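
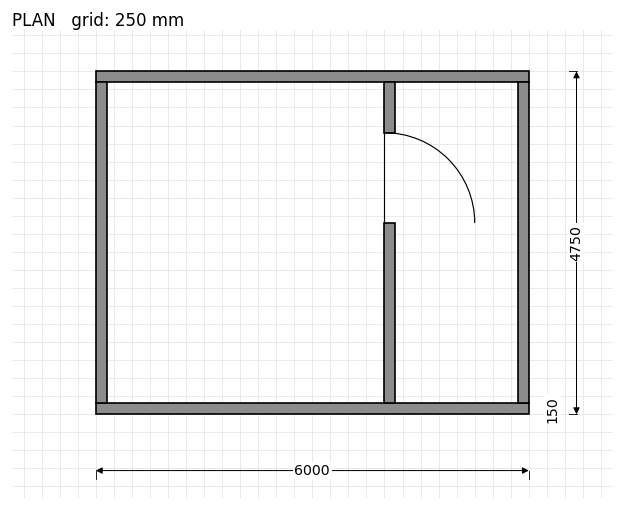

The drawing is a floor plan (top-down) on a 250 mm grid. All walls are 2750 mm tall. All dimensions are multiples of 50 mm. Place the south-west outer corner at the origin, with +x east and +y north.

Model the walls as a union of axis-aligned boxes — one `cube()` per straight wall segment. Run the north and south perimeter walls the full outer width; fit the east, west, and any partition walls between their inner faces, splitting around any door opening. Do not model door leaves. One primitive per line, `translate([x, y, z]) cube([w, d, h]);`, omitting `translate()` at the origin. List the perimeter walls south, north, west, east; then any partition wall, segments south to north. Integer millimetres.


cube([6000, 150, 2750]);
translate([0, 4600, 0]) cube([6000, 150, 2750]);
translate([0, 150, 0]) cube([150, 4450, 2750]);
translate([5850, 150, 0]) cube([150, 4450, 2750]);
translate([4000, 150, 0]) cube([150, 2500, 2750]);
translate([4000, 3900, 0]) cube([150, 700, 2750]);


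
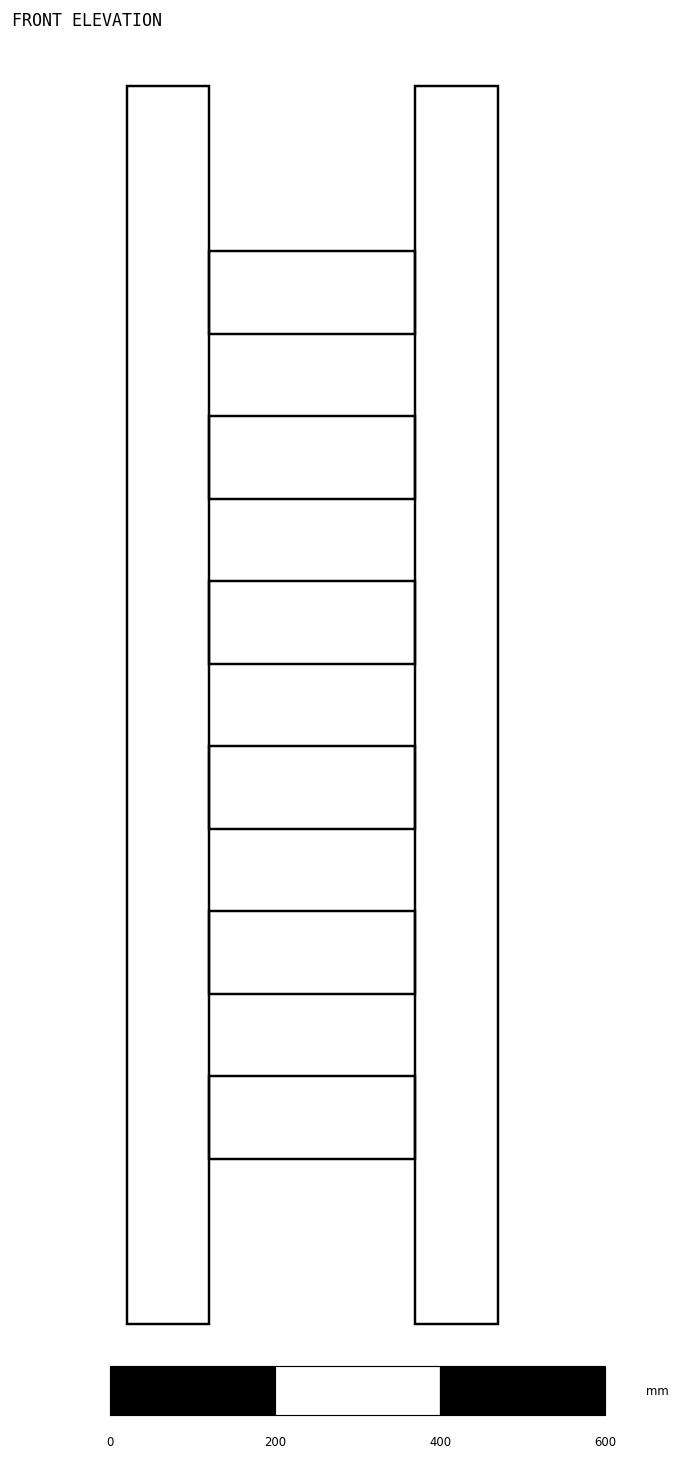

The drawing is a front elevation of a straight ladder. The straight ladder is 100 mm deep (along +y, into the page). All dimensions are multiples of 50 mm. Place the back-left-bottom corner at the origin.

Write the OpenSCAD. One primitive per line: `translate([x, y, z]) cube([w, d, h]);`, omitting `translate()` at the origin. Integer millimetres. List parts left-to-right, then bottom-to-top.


cube([100, 100, 1500]);
translate([100, 0, 200]) cube([250, 100, 100]);
translate([100, 0, 400]) cube([250, 100, 100]);
translate([100, 0, 600]) cube([250, 100, 100]);
translate([100, 0, 800]) cube([250, 100, 100]);
translate([100, 0, 1000]) cube([250, 100, 100]);
translate([100, 0, 1200]) cube([250, 100, 100]);
translate([350, 0, 0]) cube([100, 100, 1500]);


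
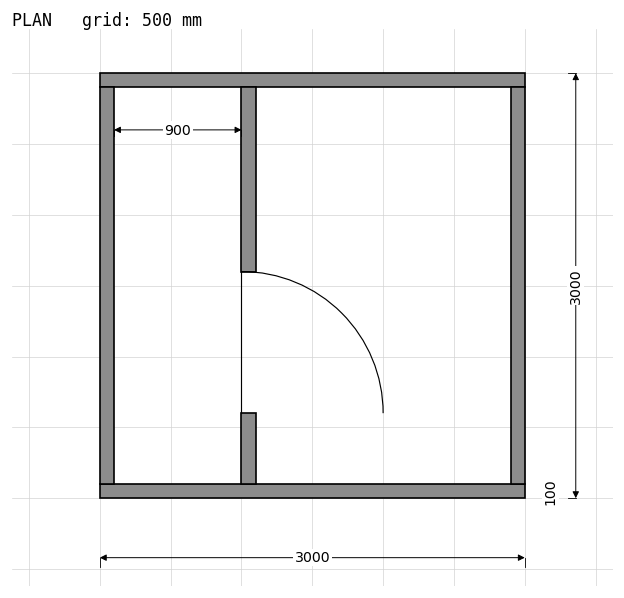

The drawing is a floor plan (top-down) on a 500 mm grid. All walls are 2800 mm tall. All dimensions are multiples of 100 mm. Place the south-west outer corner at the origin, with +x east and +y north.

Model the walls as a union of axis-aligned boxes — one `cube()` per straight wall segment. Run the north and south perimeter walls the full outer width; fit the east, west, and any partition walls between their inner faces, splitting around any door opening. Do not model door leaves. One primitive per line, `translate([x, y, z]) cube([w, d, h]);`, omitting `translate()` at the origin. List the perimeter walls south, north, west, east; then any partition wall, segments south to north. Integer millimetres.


cube([3000, 100, 2800]);
translate([0, 2900, 0]) cube([3000, 100, 2800]);
translate([0, 100, 0]) cube([100, 2800, 2800]);
translate([2900, 100, 0]) cube([100, 2800, 2800]);
translate([1000, 100, 0]) cube([100, 500, 2800]);
translate([1000, 1600, 0]) cube([100, 1300, 2800]);


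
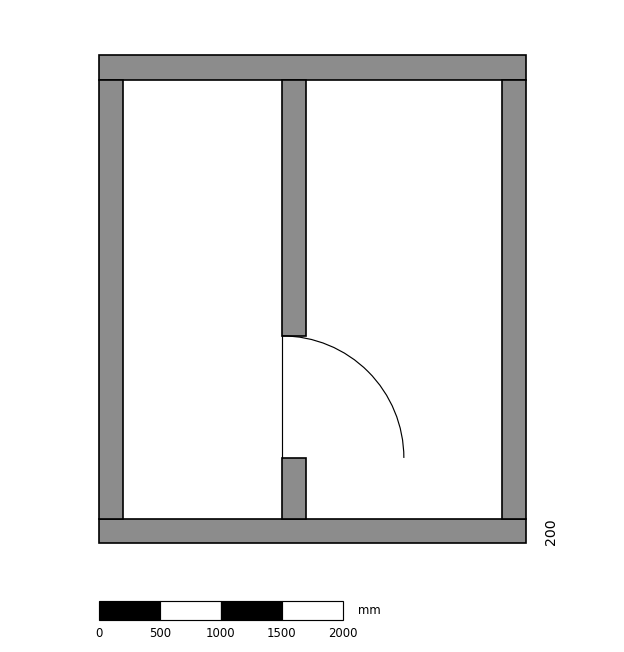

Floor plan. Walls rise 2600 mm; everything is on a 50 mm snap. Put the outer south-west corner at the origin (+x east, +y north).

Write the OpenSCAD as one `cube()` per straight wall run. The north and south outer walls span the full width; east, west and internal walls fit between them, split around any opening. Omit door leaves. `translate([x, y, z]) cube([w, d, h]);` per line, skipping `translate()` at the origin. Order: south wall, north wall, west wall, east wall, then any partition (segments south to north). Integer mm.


cube([3500, 200, 2600]);
translate([0, 3800, 0]) cube([3500, 200, 2600]);
translate([0, 200, 0]) cube([200, 3600, 2600]);
translate([3300, 200, 0]) cube([200, 3600, 2600]);
translate([1500, 200, 0]) cube([200, 500, 2600]);
translate([1500, 1700, 0]) cube([200, 2100, 2600]);


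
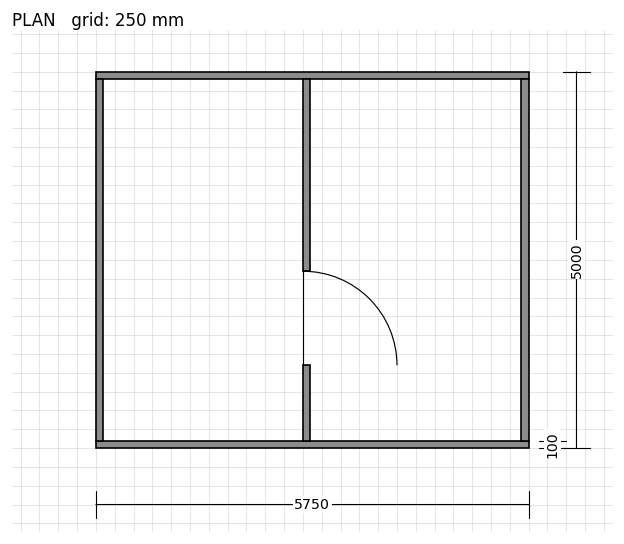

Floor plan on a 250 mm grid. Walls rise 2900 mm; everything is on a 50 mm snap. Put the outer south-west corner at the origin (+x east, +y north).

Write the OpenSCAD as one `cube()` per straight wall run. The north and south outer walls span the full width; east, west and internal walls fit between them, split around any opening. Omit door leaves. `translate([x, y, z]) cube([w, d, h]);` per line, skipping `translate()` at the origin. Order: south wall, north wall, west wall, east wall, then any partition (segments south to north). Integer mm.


cube([5750, 100, 2900]);
translate([0, 4900, 0]) cube([5750, 100, 2900]);
translate([0, 100, 0]) cube([100, 4800, 2900]);
translate([5650, 100, 0]) cube([100, 4800, 2900]);
translate([2750, 100, 0]) cube([100, 1000, 2900]);
translate([2750, 2350, 0]) cube([100, 2550, 2900]);


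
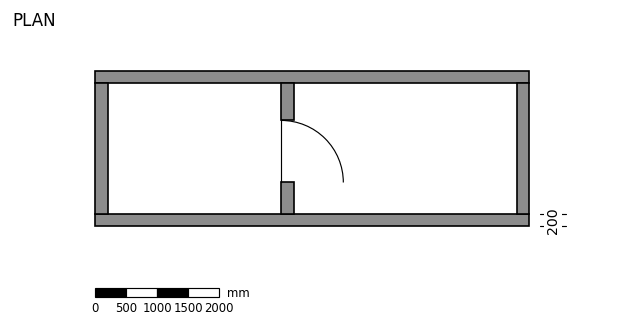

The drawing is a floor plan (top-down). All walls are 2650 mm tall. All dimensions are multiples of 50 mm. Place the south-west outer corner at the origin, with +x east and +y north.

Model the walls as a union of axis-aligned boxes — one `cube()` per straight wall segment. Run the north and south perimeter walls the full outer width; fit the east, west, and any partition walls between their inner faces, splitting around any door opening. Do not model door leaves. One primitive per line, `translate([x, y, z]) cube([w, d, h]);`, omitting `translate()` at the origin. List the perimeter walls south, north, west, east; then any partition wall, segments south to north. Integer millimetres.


cube([7000, 200, 2650]);
translate([0, 2300, 0]) cube([7000, 200, 2650]);
translate([0, 200, 0]) cube([200, 2100, 2650]);
translate([6800, 200, 0]) cube([200, 2100, 2650]);
translate([3000, 200, 0]) cube([200, 500, 2650]);
translate([3000, 1700, 0]) cube([200, 600, 2650]);


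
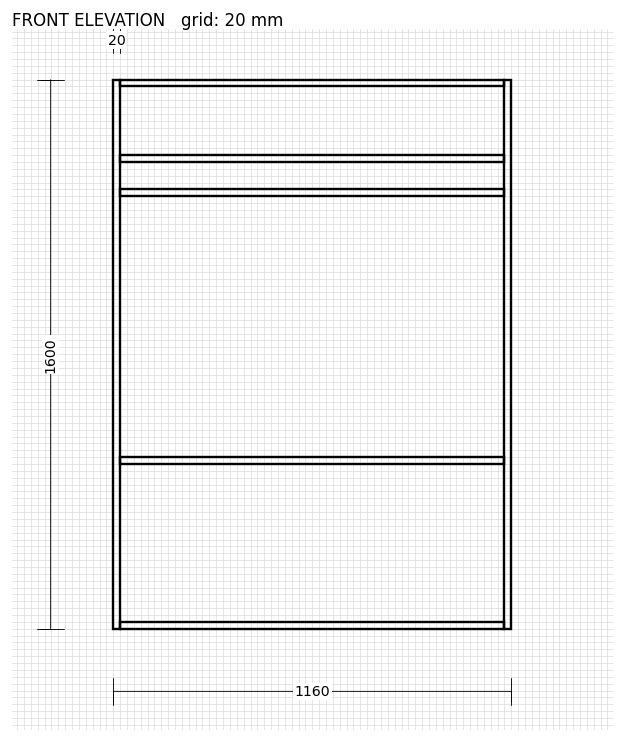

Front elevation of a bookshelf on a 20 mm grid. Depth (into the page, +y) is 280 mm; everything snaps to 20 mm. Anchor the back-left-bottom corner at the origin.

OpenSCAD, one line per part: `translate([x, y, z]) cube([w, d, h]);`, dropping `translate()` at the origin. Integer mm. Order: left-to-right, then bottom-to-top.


cube([20, 280, 1600]);
translate([20, 0, 0]) cube([1120, 280, 20]);
translate([20, 0, 480]) cube([1120, 280, 20]);
translate([20, 0, 1260]) cube([1120, 280, 20]);
translate([20, 0, 1360]) cube([1120, 280, 20]);
translate([20, 0, 1580]) cube([1120, 280, 20]);
translate([1140, 0, 0]) cube([20, 280, 1600]);


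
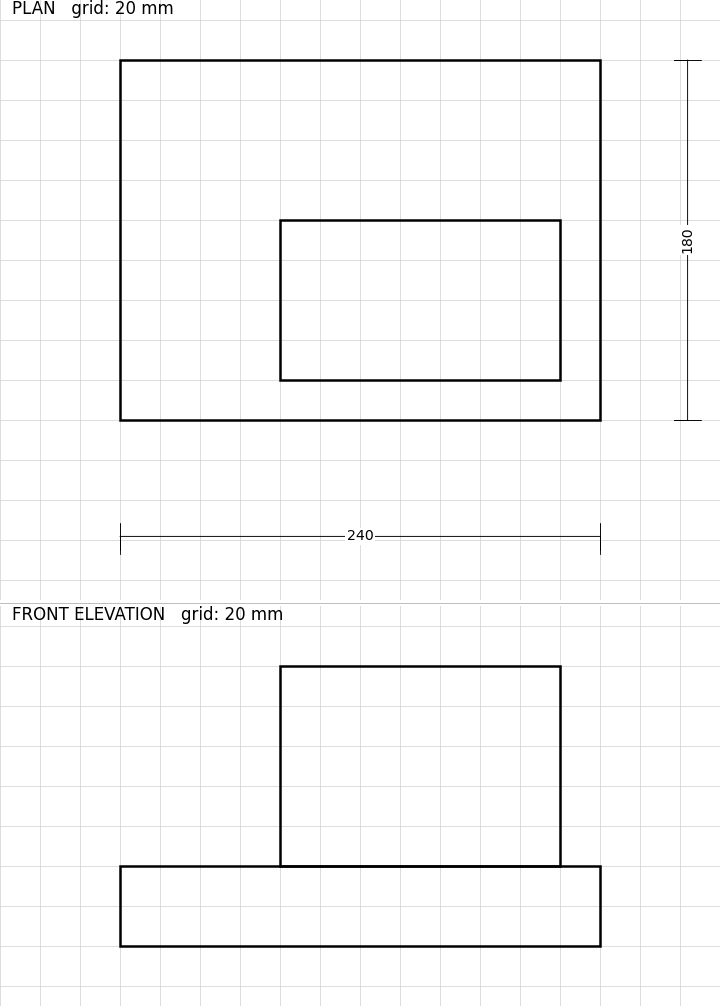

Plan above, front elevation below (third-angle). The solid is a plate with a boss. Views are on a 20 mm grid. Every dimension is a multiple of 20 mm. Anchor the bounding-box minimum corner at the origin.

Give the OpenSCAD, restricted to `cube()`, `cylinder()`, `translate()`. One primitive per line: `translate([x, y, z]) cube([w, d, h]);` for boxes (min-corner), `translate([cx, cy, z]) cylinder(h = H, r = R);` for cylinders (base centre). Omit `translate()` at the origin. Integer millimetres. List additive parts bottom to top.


cube([240, 180, 40]);
translate([80, 20, 40]) cube([140, 80, 100]);


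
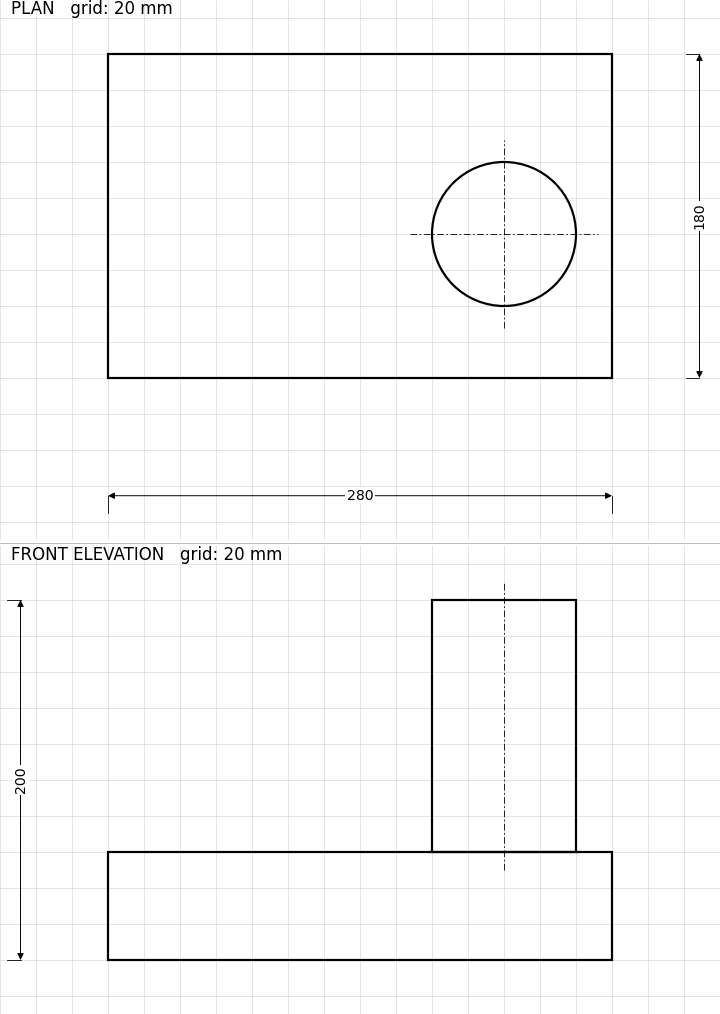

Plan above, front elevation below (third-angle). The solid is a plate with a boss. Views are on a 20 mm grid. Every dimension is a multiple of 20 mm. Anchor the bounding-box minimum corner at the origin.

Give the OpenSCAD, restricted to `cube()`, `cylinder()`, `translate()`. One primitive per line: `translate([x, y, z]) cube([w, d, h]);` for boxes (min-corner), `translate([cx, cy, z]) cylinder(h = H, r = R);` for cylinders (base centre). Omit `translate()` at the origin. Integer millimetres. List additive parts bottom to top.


cube([280, 180, 60]);
translate([220, 80, 60]) cylinder(h = 140, r = 40);


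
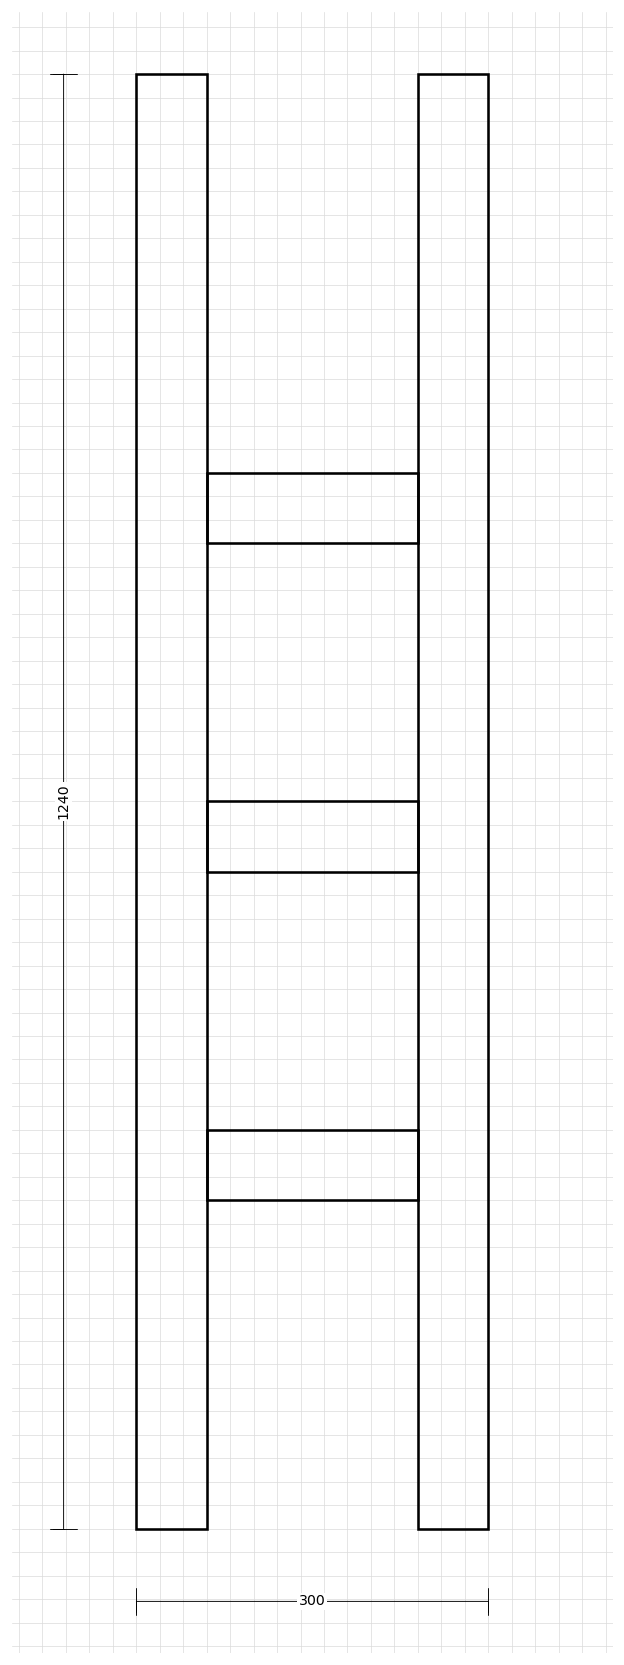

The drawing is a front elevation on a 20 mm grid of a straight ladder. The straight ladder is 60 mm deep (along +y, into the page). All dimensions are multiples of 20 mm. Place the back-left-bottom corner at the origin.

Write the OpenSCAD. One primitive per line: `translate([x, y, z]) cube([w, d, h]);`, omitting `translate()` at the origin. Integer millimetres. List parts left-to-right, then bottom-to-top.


cube([60, 60, 1240]);
translate([60, 0, 280]) cube([180, 60, 60]);
translate([60, 0, 560]) cube([180, 60, 60]);
translate([60, 0, 840]) cube([180, 60, 60]);
translate([240, 0, 0]) cube([60, 60, 1240]);


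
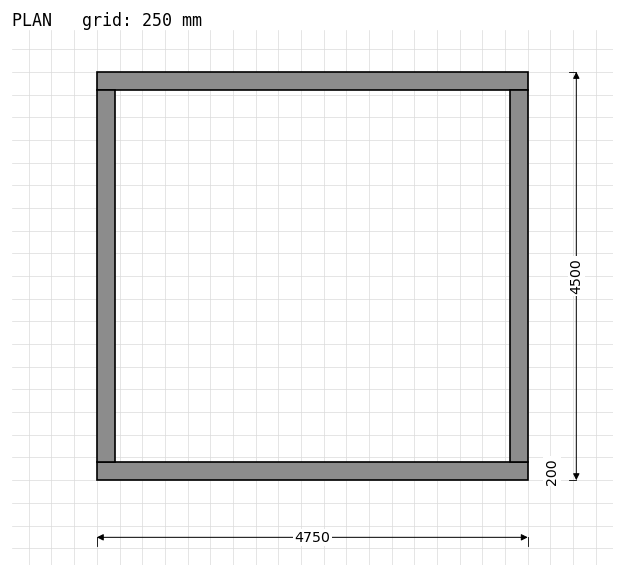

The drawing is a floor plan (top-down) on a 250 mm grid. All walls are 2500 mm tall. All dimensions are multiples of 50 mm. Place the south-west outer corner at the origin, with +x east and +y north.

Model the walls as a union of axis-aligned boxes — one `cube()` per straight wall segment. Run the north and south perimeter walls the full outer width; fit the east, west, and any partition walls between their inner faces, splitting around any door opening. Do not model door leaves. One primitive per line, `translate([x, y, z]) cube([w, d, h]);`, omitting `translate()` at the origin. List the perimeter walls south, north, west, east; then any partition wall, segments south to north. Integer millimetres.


cube([4750, 200, 2500]);
translate([0, 4300, 0]) cube([4750, 200, 2500]);
translate([0, 200, 0]) cube([200, 4100, 2500]);
translate([4550, 200, 0]) cube([200, 4100, 2500]);


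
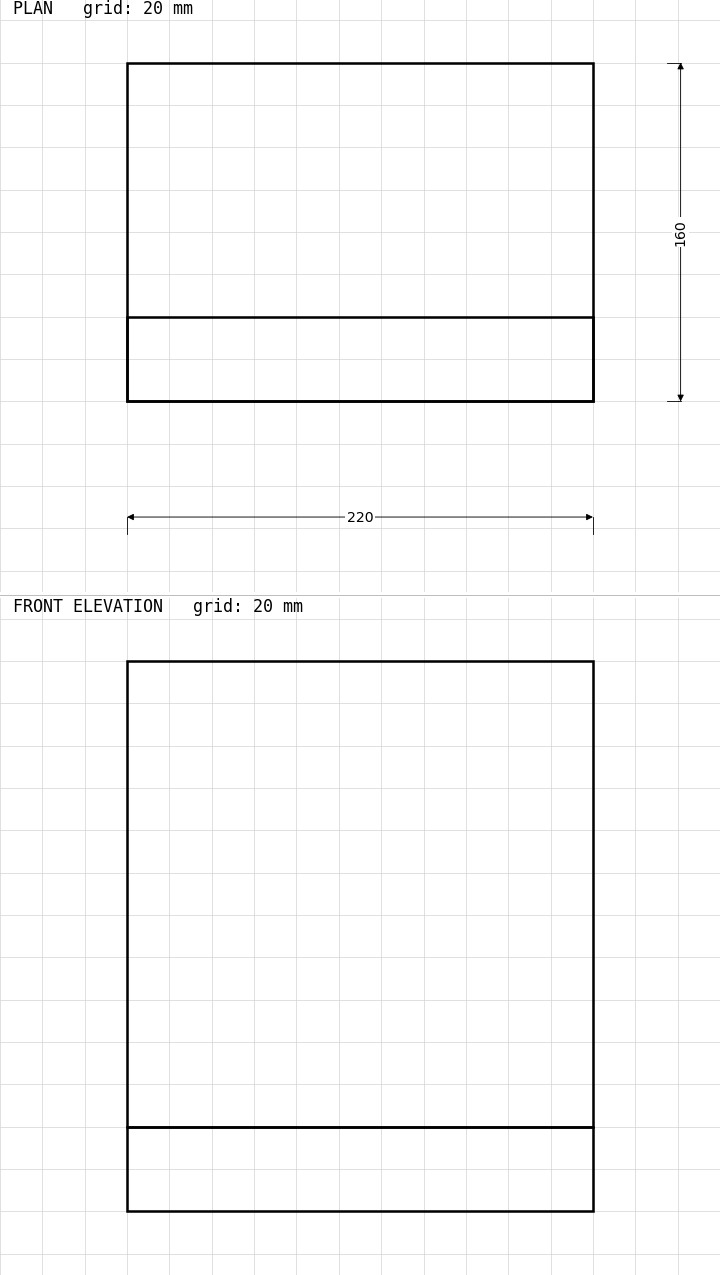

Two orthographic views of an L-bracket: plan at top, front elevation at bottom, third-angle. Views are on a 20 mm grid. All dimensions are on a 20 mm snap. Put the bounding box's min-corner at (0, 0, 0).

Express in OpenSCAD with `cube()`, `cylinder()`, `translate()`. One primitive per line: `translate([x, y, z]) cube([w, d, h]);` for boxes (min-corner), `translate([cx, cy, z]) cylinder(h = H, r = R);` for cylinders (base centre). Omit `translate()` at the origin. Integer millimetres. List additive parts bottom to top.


cube([220, 160, 40]);
translate([0, 0, 40]) cube([220, 40, 220]);


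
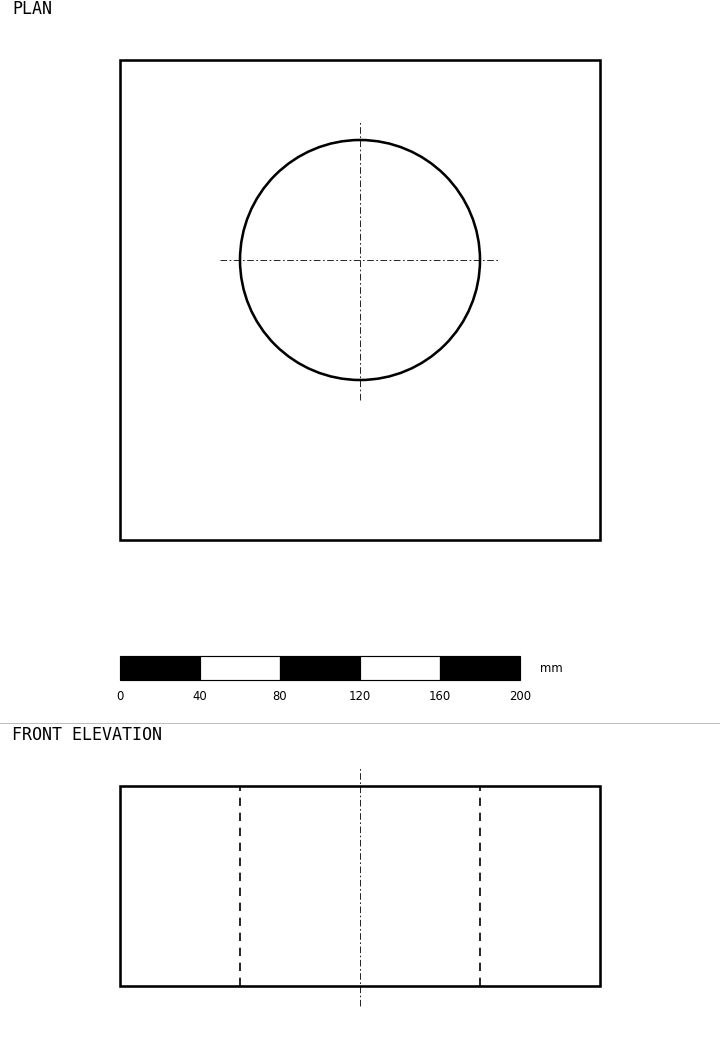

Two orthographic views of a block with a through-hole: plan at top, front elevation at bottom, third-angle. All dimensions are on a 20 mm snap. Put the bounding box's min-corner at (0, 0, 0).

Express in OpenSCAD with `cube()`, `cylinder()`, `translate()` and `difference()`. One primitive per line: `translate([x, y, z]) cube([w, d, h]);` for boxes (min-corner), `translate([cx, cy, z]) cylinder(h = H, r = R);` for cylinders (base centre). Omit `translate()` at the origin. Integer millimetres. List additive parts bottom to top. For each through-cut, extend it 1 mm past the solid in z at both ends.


difference() {
  cube([240, 240, 100]);
  translate([120, 140, -1]) cylinder(h = 102, r = 60);
}


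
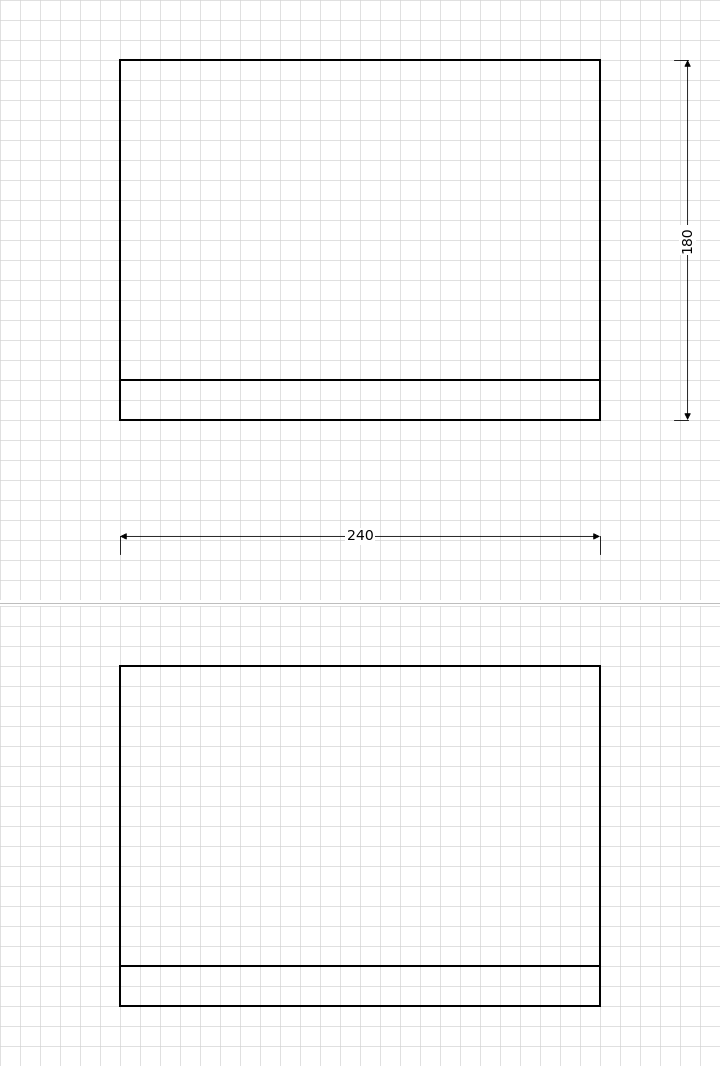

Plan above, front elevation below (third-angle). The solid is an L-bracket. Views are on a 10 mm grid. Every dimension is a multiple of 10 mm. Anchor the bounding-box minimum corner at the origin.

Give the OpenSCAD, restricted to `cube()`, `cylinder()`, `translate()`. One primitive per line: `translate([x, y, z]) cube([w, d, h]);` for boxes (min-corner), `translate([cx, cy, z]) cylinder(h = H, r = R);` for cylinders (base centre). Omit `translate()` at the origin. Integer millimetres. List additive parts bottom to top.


cube([240, 180, 20]);
translate([0, 0, 20]) cube([240, 20, 150]);


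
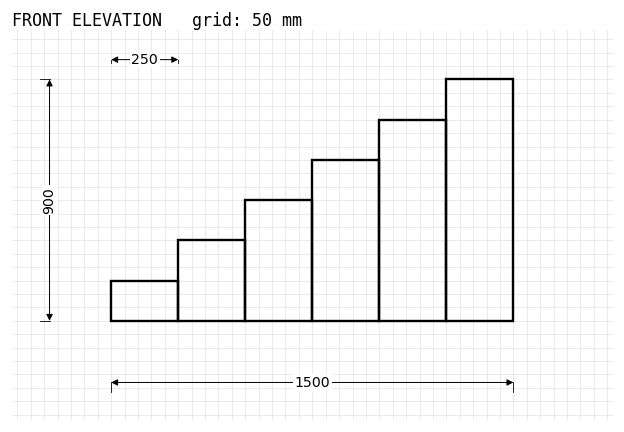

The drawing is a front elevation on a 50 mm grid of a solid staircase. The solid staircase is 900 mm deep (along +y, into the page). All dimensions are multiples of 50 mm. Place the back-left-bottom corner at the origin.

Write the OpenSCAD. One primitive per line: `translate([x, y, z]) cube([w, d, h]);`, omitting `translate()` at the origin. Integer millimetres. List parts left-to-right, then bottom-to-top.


cube([250, 900, 150]);
translate([250, 0, 0]) cube([250, 900, 300]);
translate([500, 0, 0]) cube([250, 900, 450]);
translate([750, 0, 0]) cube([250, 900, 600]);
translate([1000, 0, 0]) cube([250, 900, 750]);
translate([1250, 0, 0]) cube([250, 900, 900]);


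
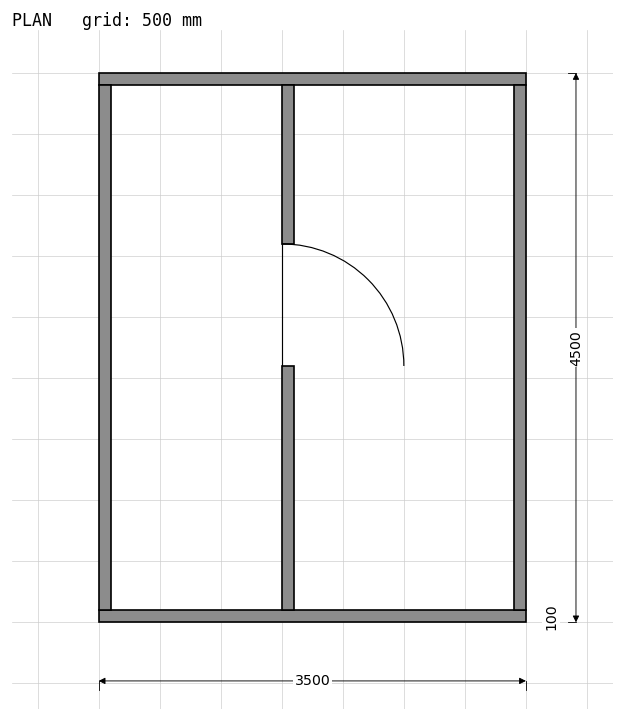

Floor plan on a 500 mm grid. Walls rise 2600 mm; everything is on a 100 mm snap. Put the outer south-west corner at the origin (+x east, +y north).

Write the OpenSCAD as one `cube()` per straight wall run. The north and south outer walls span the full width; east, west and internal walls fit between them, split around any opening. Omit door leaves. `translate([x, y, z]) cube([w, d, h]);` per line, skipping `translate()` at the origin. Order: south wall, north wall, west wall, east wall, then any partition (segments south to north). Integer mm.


cube([3500, 100, 2600]);
translate([0, 4400, 0]) cube([3500, 100, 2600]);
translate([0, 100, 0]) cube([100, 4300, 2600]);
translate([3400, 100, 0]) cube([100, 4300, 2600]);
translate([1500, 100, 0]) cube([100, 2000, 2600]);
translate([1500, 3100, 0]) cube([100, 1300, 2600]);


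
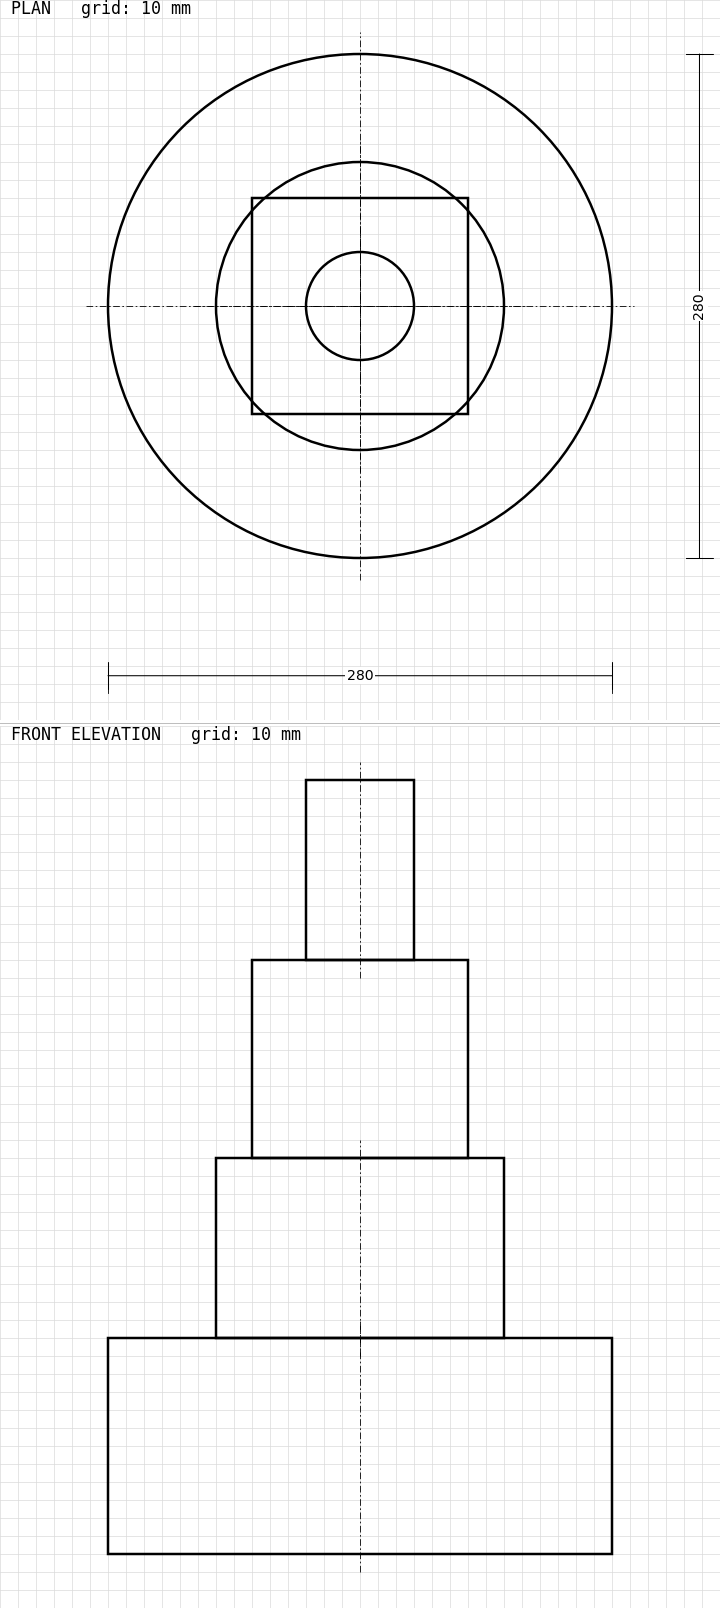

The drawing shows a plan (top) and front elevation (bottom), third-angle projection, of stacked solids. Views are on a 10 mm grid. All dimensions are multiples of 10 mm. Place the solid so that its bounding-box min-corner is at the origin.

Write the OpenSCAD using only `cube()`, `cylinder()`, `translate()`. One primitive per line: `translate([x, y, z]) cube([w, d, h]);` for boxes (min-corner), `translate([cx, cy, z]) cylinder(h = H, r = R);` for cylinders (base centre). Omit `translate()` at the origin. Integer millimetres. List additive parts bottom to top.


translate([140, 140, 0]) cylinder(h = 120, r = 140);
translate([140, 140, 120]) cylinder(h = 100, r = 80);
translate([80, 80, 220]) cube([120, 120, 110]);
translate([140, 140, 330]) cylinder(h = 100, r = 30);


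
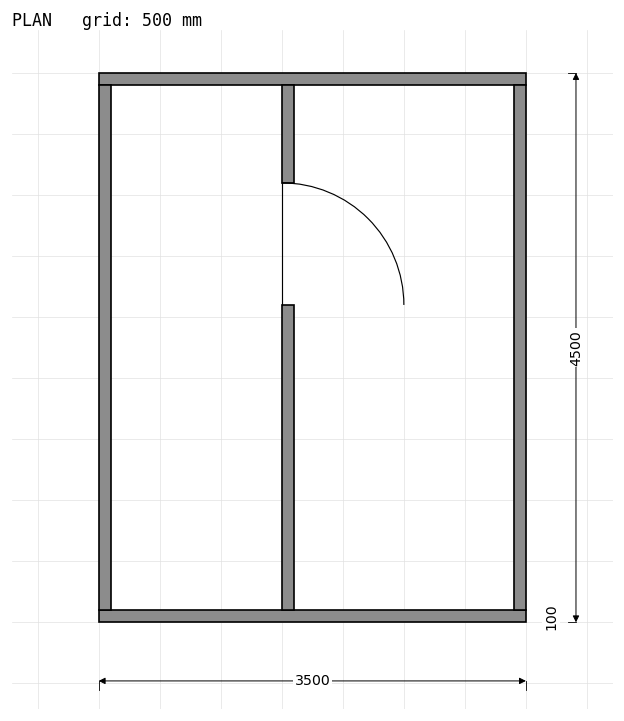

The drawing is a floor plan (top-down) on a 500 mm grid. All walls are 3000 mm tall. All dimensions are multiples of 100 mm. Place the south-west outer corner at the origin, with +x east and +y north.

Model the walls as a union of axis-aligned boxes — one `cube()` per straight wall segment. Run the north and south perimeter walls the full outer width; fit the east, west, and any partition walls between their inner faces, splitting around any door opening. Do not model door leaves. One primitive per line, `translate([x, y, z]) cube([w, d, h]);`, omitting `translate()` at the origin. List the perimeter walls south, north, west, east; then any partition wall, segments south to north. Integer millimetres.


cube([3500, 100, 3000]);
translate([0, 4400, 0]) cube([3500, 100, 3000]);
translate([0, 100, 0]) cube([100, 4300, 3000]);
translate([3400, 100, 0]) cube([100, 4300, 3000]);
translate([1500, 100, 0]) cube([100, 2500, 3000]);
translate([1500, 3600, 0]) cube([100, 800, 3000]);


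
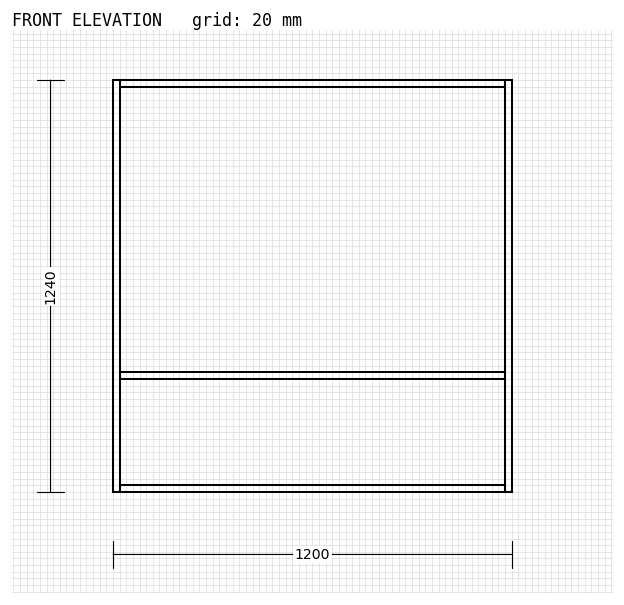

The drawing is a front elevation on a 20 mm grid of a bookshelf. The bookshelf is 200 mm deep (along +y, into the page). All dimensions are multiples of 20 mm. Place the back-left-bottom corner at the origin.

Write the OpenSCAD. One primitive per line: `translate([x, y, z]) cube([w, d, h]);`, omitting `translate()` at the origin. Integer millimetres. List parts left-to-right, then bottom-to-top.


cube([20, 200, 1240]);
translate([20, 0, 0]) cube([1160, 200, 20]);
translate([20, 0, 340]) cube([1160, 200, 20]);
translate([20, 0, 1220]) cube([1160, 200, 20]);
translate([1180, 0, 0]) cube([20, 200, 1240]);


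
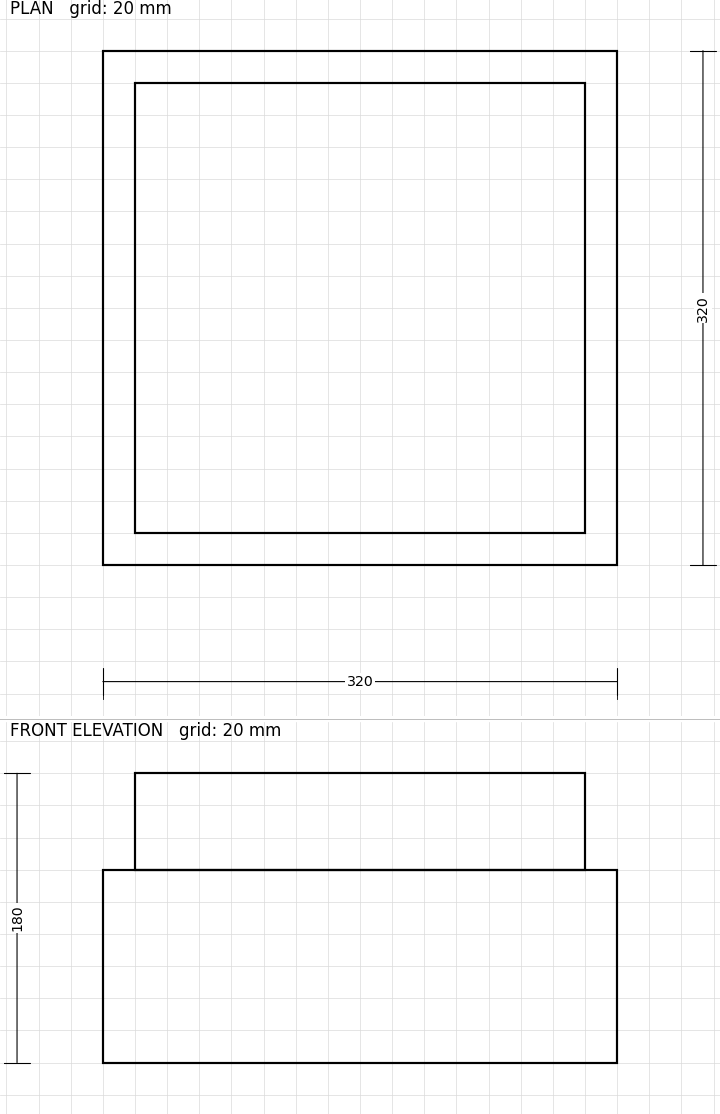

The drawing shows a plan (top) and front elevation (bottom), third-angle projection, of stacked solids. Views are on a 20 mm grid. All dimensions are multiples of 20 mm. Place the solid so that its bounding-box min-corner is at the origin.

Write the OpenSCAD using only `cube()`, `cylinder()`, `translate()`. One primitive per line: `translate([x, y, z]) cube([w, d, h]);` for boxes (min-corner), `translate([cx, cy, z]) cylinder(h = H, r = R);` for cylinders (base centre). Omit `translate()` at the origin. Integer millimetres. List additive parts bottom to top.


cube([320, 320, 120]);
translate([20, 20, 120]) cube([280, 280, 60]);


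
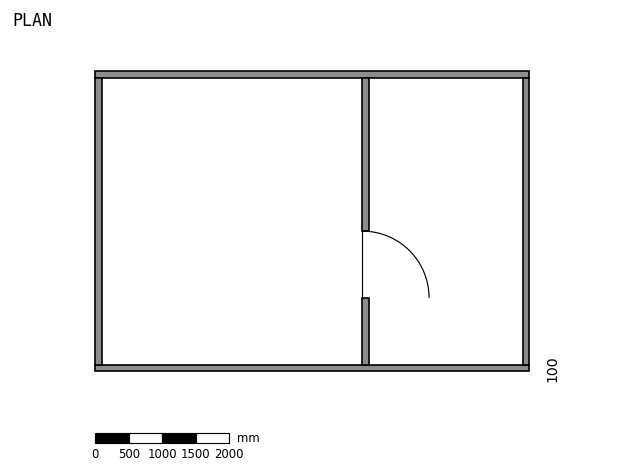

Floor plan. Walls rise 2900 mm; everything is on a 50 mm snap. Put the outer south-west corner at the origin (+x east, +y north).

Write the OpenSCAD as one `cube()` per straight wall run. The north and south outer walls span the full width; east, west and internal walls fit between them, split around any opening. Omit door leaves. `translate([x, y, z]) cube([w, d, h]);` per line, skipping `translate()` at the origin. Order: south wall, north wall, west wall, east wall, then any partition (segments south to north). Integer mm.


cube([6500, 100, 2900]);
translate([0, 4400, 0]) cube([6500, 100, 2900]);
translate([0, 100, 0]) cube([100, 4300, 2900]);
translate([6400, 100, 0]) cube([100, 4300, 2900]);
translate([4000, 100, 0]) cube([100, 1000, 2900]);
translate([4000, 2100, 0]) cube([100, 2300, 2900]);


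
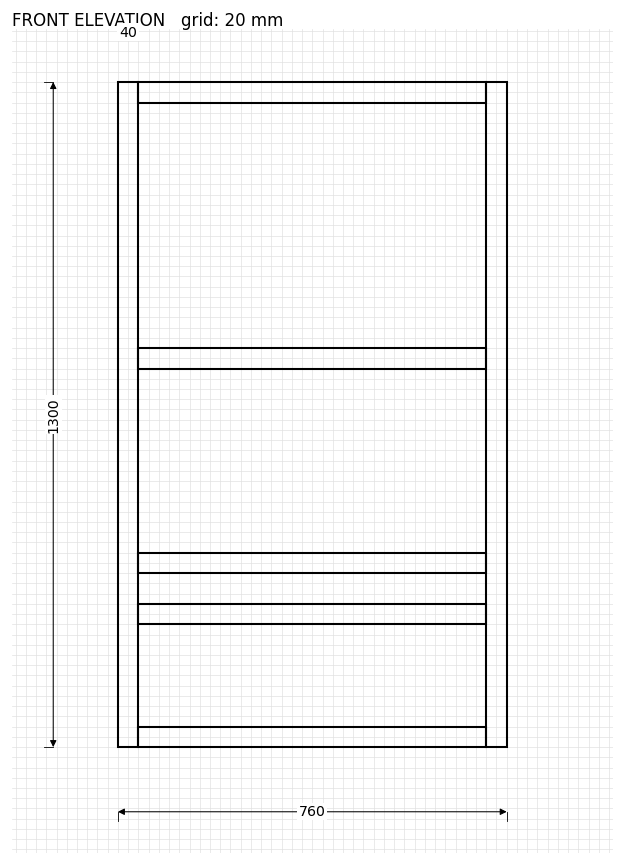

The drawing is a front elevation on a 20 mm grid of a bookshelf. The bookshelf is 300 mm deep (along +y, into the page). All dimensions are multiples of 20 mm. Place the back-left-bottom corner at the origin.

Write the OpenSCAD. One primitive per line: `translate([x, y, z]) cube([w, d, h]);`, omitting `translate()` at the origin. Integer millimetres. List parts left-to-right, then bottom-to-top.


cube([40, 300, 1300]);
translate([40, 0, 0]) cube([680, 300, 40]);
translate([40, 0, 240]) cube([680, 300, 40]);
translate([40, 0, 340]) cube([680, 300, 40]);
translate([40, 0, 740]) cube([680, 300, 40]);
translate([40, 0, 1260]) cube([680, 300, 40]);
translate([720, 0, 0]) cube([40, 300, 1300]);


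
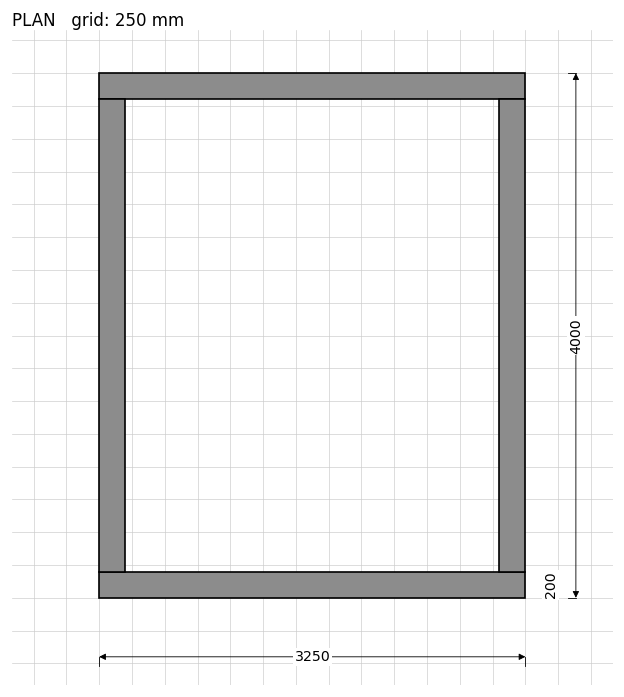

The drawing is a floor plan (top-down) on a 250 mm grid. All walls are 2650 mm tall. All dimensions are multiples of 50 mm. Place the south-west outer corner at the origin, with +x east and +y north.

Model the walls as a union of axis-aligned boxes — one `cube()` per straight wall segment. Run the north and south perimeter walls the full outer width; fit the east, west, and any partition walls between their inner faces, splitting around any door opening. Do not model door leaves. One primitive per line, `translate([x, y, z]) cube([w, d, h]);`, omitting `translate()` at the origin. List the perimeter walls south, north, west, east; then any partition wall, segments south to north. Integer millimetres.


cube([3250, 200, 2650]);
translate([0, 3800, 0]) cube([3250, 200, 2650]);
translate([0, 200, 0]) cube([200, 3600, 2650]);
translate([3050, 200, 0]) cube([200, 3600, 2650]);


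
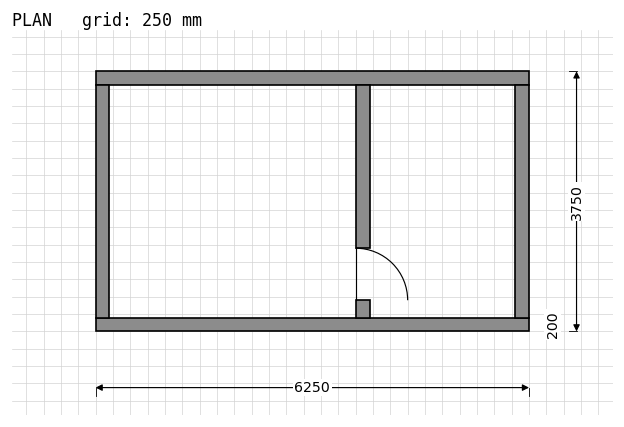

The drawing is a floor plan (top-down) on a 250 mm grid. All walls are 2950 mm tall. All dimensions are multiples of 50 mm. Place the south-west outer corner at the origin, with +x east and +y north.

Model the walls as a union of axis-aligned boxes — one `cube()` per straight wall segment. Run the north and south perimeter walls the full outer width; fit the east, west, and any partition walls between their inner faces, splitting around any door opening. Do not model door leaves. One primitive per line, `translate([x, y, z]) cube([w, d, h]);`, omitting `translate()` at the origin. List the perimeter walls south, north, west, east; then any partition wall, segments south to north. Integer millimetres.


cube([6250, 200, 2950]);
translate([0, 3550, 0]) cube([6250, 200, 2950]);
translate([0, 200, 0]) cube([200, 3350, 2950]);
translate([6050, 200, 0]) cube([200, 3350, 2950]);
translate([3750, 200, 0]) cube([200, 250, 2950]);
translate([3750, 1200, 0]) cube([200, 2350, 2950]);


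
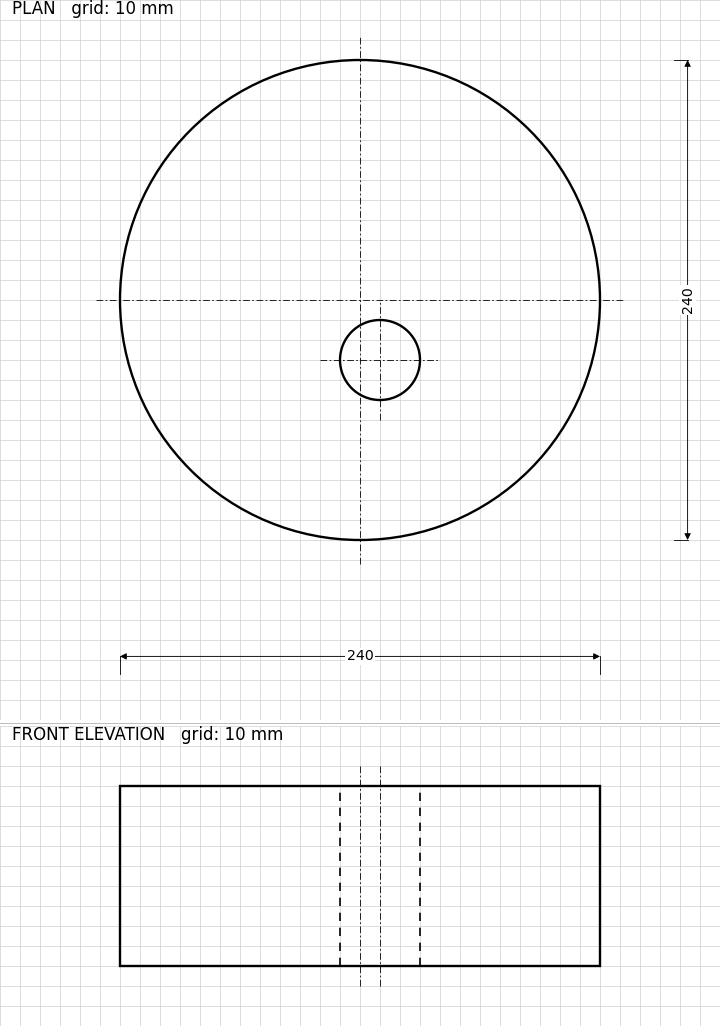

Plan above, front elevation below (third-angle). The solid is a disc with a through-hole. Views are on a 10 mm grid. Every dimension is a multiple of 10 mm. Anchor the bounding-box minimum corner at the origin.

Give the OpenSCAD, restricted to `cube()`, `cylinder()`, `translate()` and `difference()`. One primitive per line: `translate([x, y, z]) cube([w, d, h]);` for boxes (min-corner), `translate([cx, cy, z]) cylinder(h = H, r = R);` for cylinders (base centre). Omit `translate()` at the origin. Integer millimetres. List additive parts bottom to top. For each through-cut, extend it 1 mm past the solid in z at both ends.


difference() {
  translate([120, 120, 0]) cylinder(h = 90, r = 120);
  translate([130, 90, -1]) cylinder(h = 92, r = 20);
}


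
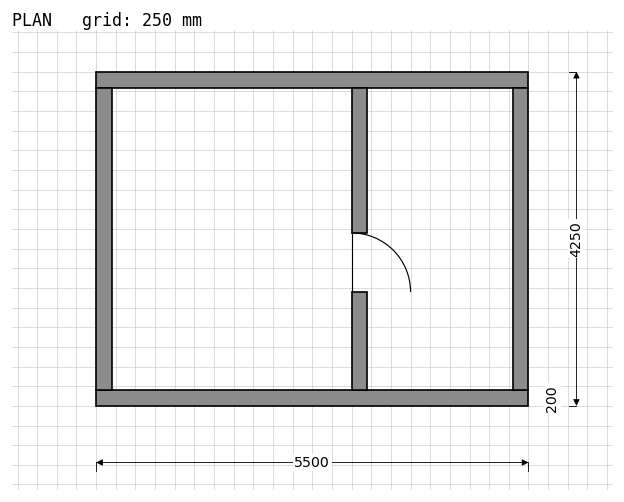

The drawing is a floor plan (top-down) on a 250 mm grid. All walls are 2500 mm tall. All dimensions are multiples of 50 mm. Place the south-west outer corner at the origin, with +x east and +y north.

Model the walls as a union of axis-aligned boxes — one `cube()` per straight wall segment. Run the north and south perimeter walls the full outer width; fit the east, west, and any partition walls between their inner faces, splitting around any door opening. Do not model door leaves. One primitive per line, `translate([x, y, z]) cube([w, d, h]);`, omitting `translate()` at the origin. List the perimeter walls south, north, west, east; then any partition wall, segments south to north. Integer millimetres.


cube([5500, 200, 2500]);
translate([0, 4050, 0]) cube([5500, 200, 2500]);
translate([0, 200, 0]) cube([200, 3850, 2500]);
translate([5300, 200, 0]) cube([200, 3850, 2500]);
translate([3250, 200, 0]) cube([200, 1250, 2500]);
translate([3250, 2200, 0]) cube([200, 1850, 2500]);


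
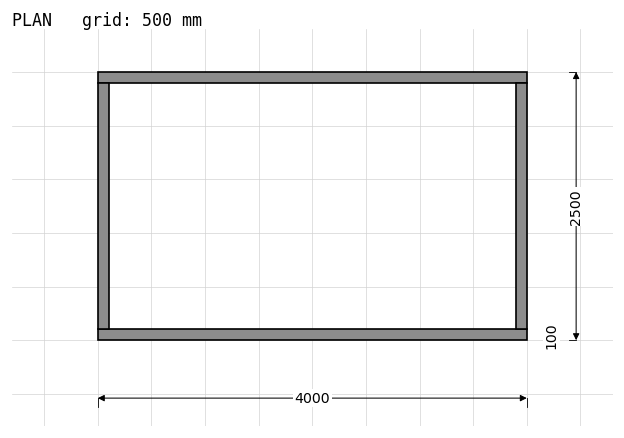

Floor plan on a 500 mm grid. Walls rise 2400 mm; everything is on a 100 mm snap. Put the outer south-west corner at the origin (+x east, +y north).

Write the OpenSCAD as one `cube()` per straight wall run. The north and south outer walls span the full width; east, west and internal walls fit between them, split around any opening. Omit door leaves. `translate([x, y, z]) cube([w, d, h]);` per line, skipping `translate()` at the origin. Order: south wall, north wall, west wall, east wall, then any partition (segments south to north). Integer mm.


cube([4000, 100, 2400]);
translate([0, 2400, 0]) cube([4000, 100, 2400]);
translate([0, 100, 0]) cube([100, 2300, 2400]);
translate([3900, 100, 0]) cube([100, 2300, 2400]);


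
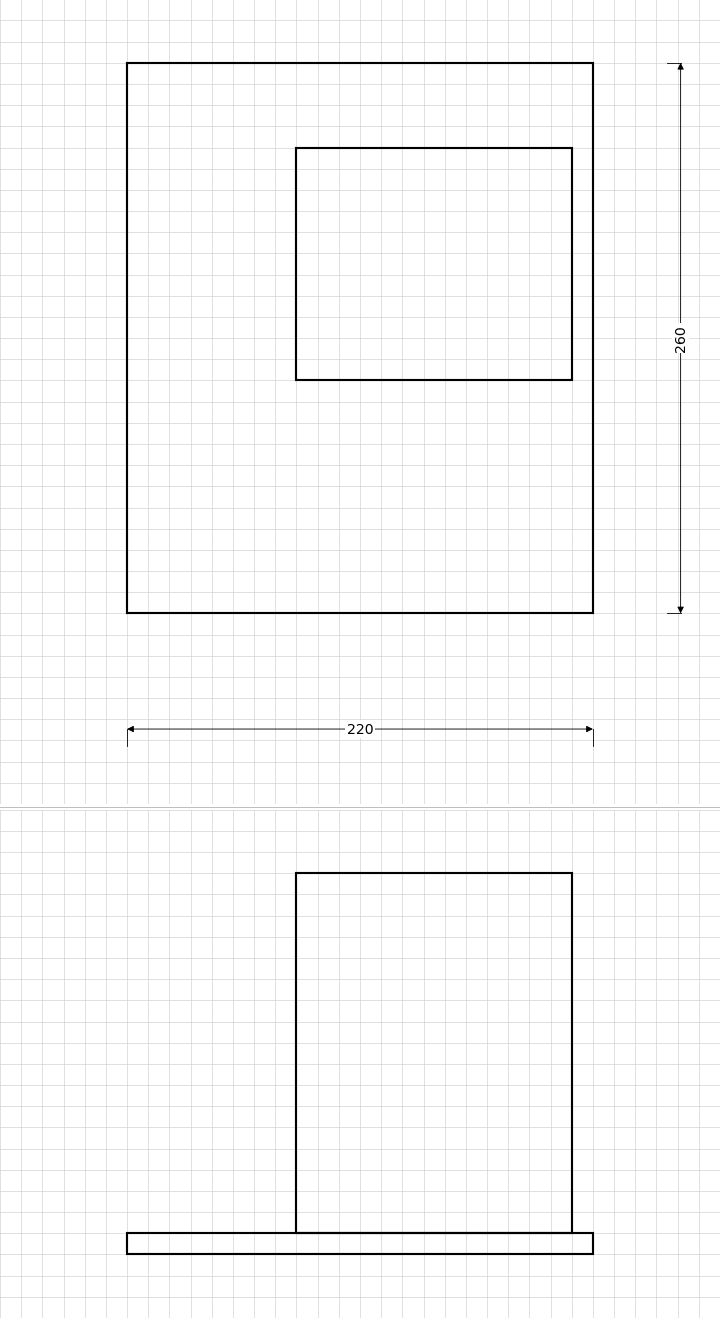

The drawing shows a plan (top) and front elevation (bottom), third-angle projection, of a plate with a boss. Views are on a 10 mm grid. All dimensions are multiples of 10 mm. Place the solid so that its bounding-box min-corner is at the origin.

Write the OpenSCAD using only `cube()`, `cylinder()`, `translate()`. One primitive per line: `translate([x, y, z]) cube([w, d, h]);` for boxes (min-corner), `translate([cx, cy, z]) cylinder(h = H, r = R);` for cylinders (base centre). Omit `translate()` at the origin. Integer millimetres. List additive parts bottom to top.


cube([220, 260, 10]);
translate([80, 110, 10]) cube([130, 110, 170]);


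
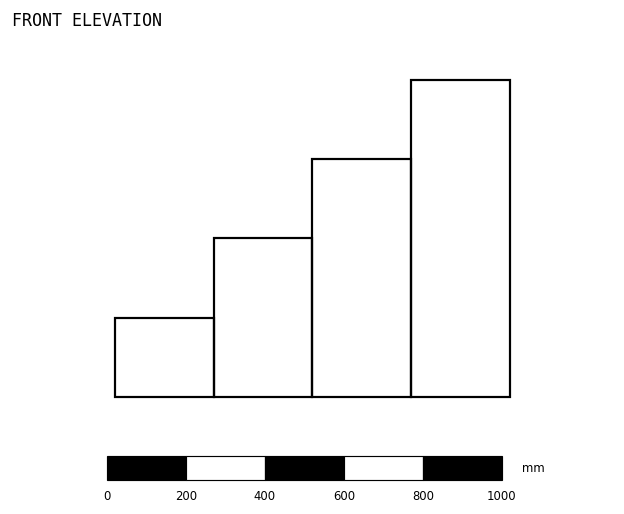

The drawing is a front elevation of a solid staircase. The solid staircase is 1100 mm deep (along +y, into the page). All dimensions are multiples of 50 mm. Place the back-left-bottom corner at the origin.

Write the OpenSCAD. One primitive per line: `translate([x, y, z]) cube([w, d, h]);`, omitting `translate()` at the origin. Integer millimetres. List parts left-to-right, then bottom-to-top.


cube([250, 1100, 200]);
translate([250, 0, 0]) cube([250, 1100, 400]);
translate([500, 0, 0]) cube([250, 1100, 600]);
translate([750, 0, 0]) cube([250, 1100, 800]);


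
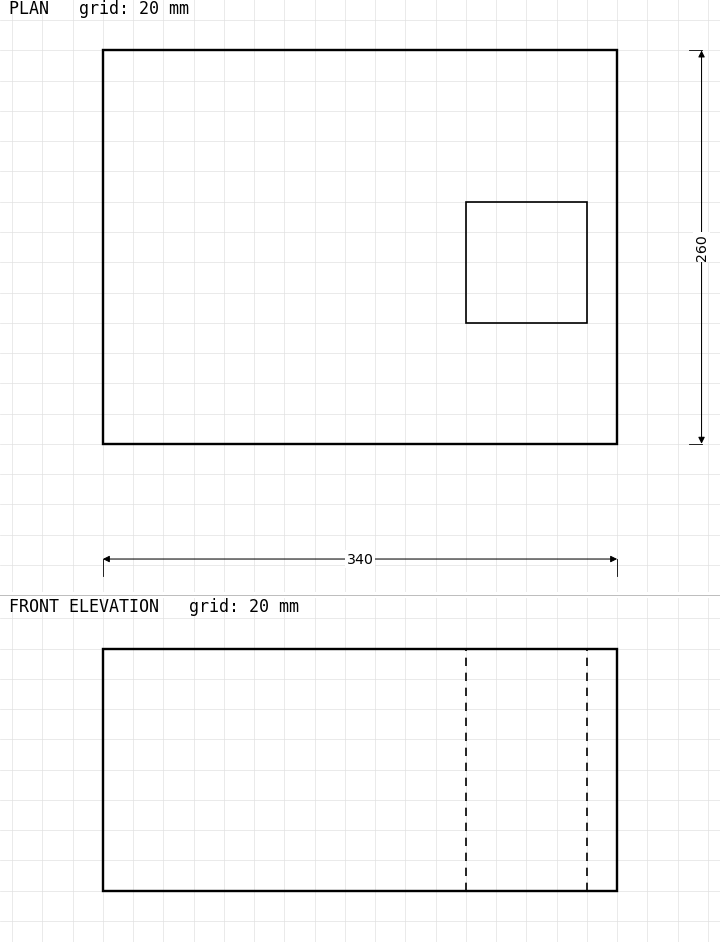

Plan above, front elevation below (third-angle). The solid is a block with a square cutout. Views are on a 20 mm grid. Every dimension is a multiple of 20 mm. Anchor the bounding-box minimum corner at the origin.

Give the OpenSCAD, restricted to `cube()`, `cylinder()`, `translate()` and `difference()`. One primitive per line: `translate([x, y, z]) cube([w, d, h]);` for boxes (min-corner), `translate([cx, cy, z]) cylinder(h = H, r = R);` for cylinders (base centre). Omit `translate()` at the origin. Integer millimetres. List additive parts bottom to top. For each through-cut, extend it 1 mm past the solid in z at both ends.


difference() {
  cube([340, 260, 160]);
  translate([240, 80, -1]) cube([80, 80, 162]);
}


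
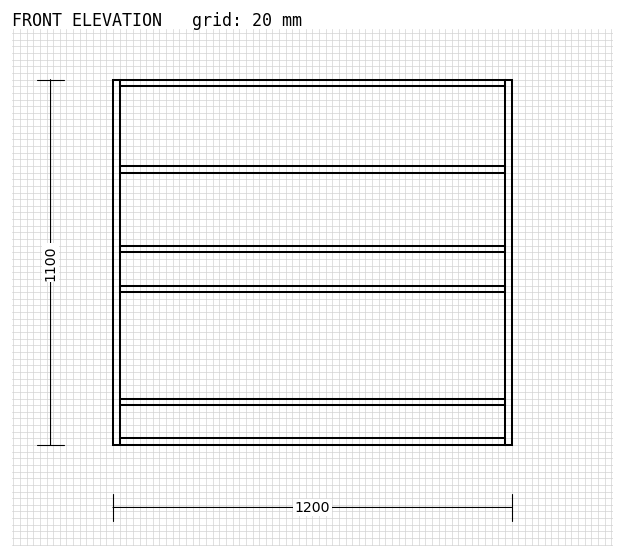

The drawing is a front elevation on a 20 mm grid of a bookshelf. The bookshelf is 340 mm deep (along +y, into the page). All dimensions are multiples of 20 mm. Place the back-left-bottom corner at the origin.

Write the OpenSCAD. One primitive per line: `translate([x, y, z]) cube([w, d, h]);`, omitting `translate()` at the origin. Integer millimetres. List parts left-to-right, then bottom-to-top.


cube([20, 340, 1100]);
translate([20, 0, 0]) cube([1160, 340, 20]);
translate([20, 0, 120]) cube([1160, 340, 20]);
translate([20, 0, 460]) cube([1160, 340, 20]);
translate([20, 0, 580]) cube([1160, 340, 20]);
translate([20, 0, 820]) cube([1160, 340, 20]);
translate([20, 0, 1080]) cube([1160, 340, 20]);
translate([1180, 0, 0]) cube([20, 340, 1100]);


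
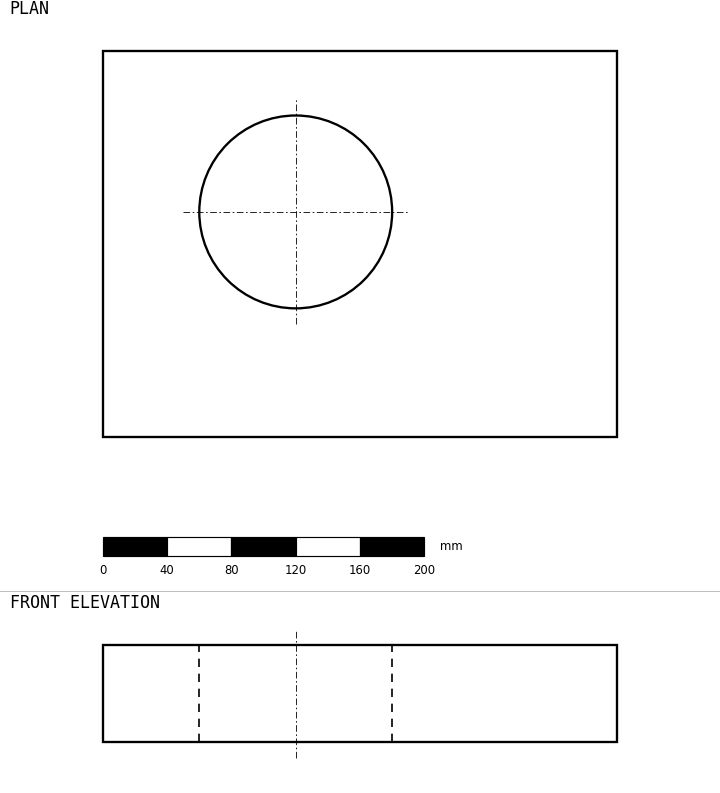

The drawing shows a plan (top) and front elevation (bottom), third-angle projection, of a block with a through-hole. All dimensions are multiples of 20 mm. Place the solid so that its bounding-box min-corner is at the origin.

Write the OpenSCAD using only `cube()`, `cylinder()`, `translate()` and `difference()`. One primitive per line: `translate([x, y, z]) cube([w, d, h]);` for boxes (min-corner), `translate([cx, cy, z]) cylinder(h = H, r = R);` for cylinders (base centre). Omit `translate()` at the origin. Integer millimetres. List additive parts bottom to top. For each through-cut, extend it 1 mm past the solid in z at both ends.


difference() {
  cube([320, 240, 60]);
  translate([120, 140, -1]) cylinder(h = 62, r = 60);
}


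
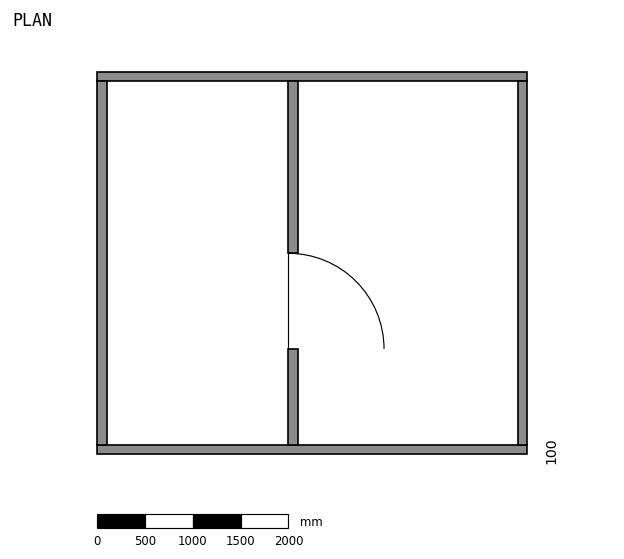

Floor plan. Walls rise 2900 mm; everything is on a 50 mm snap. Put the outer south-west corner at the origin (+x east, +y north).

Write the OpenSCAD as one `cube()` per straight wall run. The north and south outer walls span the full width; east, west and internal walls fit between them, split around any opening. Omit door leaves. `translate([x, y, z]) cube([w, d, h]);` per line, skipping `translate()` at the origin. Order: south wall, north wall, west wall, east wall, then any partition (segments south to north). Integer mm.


cube([4500, 100, 2900]);
translate([0, 3900, 0]) cube([4500, 100, 2900]);
translate([0, 100, 0]) cube([100, 3800, 2900]);
translate([4400, 100, 0]) cube([100, 3800, 2900]);
translate([2000, 100, 0]) cube([100, 1000, 2900]);
translate([2000, 2100, 0]) cube([100, 1800, 2900]);


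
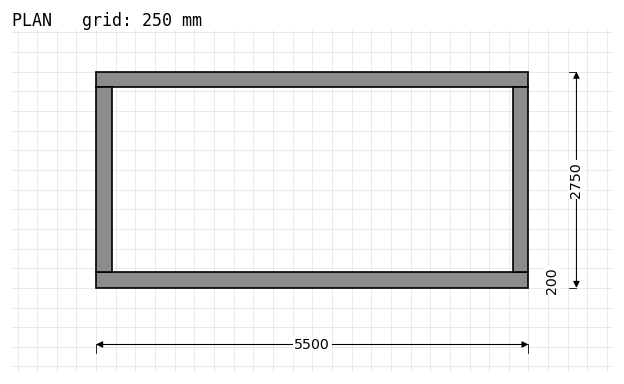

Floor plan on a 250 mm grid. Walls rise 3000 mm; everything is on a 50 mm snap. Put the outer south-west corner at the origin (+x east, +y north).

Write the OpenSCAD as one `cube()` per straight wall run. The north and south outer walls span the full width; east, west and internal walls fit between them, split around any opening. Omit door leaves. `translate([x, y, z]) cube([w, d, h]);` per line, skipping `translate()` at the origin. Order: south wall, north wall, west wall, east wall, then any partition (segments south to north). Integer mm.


cube([5500, 200, 3000]);
translate([0, 2550, 0]) cube([5500, 200, 3000]);
translate([0, 200, 0]) cube([200, 2350, 3000]);
translate([5300, 200, 0]) cube([200, 2350, 3000]);


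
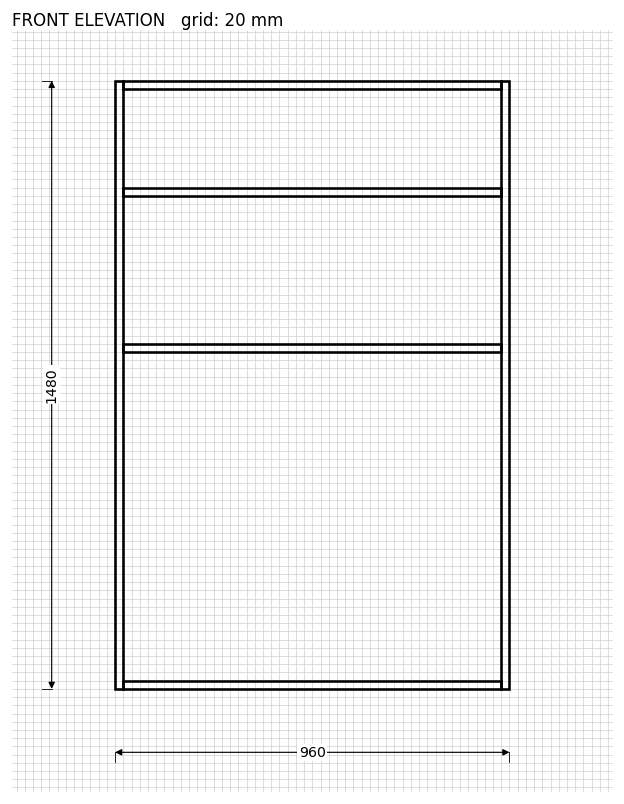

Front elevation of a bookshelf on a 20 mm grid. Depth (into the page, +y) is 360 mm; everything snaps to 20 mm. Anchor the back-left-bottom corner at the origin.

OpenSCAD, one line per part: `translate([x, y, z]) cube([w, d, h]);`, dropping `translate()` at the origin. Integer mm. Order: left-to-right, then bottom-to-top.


cube([20, 360, 1480]);
translate([20, 0, 0]) cube([920, 360, 20]);
translate([20, 0, 820]) cube([920, 360, 20]);
translate([20, 0, 1200]) cube([920, 360, 20]);
translate([20, 0, 1460]) cube([920, 360, 20]);
translate([940, 0, 0]) cube([20, 360, 1480]);


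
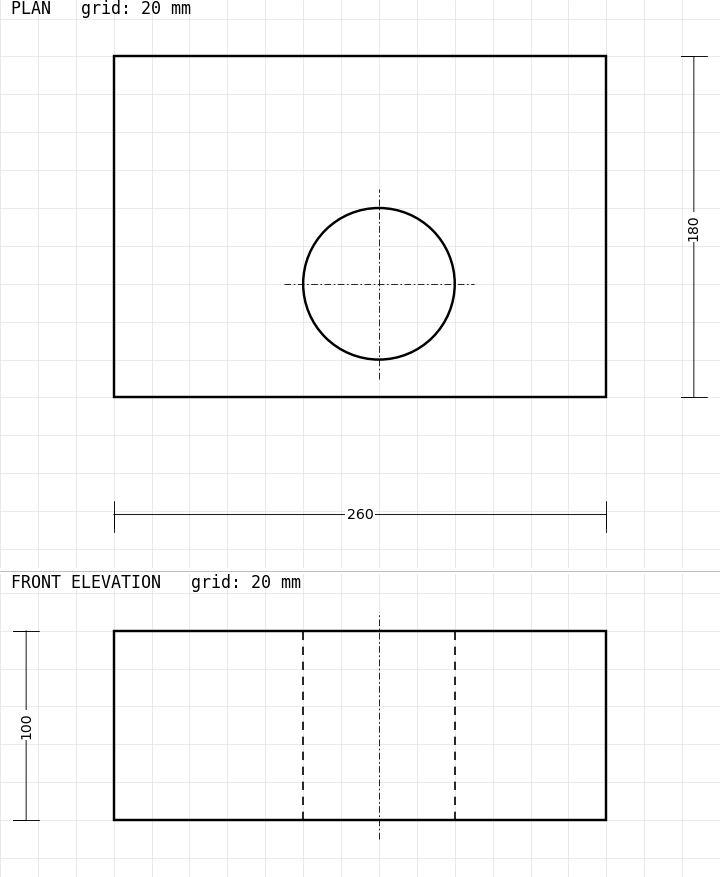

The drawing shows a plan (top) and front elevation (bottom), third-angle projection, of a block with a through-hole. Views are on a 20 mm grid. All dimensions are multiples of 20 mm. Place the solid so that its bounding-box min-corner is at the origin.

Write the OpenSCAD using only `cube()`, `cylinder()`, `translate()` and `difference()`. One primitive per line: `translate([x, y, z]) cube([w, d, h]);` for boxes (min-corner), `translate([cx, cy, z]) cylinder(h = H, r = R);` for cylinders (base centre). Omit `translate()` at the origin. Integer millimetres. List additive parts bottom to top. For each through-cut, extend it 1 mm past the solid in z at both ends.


difference() {
  cube([260, 180, 100]);
  translate([140, 60, -1]) cylinder(h = 102, r = 40);
}


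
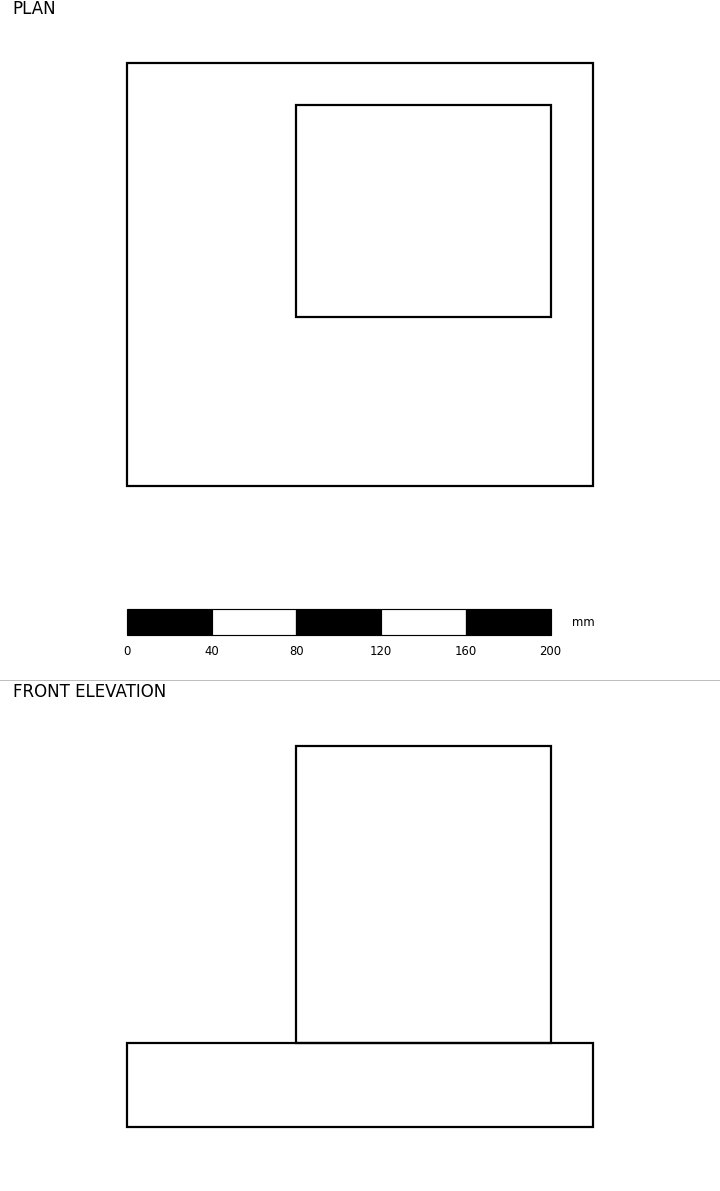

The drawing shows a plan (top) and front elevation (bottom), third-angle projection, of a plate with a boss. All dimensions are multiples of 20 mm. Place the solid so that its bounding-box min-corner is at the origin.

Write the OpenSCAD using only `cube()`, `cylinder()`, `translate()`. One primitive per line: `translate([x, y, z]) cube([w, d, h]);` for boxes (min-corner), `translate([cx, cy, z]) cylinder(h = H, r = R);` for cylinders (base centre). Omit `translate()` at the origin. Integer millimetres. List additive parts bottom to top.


cube([220, 200, 40]);
translate([80, 80, 40]) cube([120, 100, 140]);


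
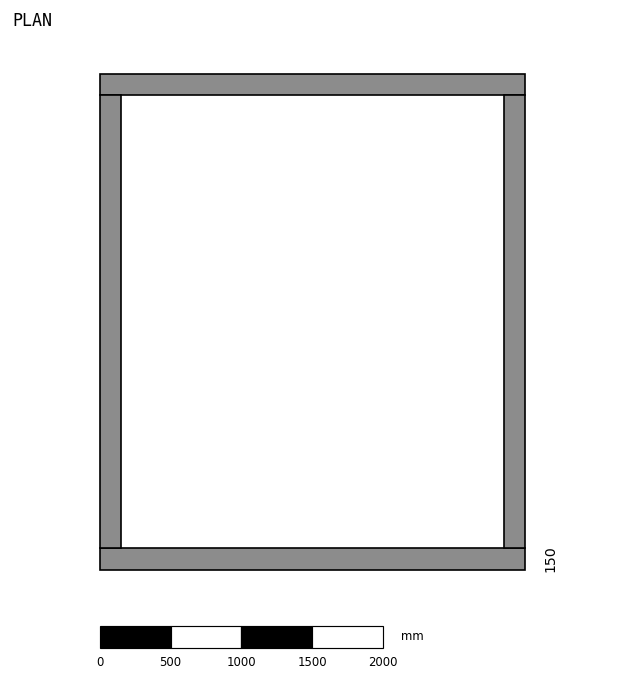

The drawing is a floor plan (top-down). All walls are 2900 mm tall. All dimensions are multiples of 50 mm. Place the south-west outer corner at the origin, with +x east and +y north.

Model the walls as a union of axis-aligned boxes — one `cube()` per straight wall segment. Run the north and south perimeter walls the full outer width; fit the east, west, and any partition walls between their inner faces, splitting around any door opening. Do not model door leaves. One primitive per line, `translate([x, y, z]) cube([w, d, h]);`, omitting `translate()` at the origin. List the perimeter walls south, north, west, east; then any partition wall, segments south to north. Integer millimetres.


cube([3000, 150, 2900]);
translate([0, 3350, 0]) cube([3000, 150, 2900]);
translate([0, 150, 0]) cube([150, 3200, 2900]);
translate([2850, 150, 0]) cube([150, 3200, 2900]);
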